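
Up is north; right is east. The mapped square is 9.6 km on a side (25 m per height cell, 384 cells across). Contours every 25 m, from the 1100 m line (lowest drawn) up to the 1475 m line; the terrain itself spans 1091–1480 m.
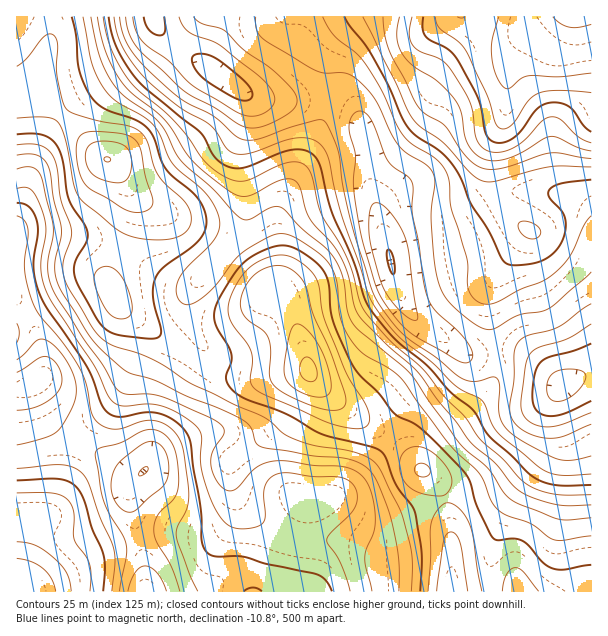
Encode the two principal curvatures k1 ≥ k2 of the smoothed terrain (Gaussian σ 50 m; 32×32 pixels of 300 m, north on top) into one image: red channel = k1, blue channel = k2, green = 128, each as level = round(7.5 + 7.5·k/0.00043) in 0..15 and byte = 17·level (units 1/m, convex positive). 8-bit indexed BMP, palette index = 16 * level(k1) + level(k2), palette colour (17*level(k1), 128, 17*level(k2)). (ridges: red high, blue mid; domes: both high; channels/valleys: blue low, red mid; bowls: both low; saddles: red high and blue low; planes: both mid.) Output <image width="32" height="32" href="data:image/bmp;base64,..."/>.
<image width="32" height="32" href="data:image/bmp;base64,Qk02CAAAAAAAADYEAAAoAAAAIAAAACAAAAABAAgAAAAAAAAEAAATCwAAEwsAAAABAAAAAAAAAIAAABGAAAAigAAAM4AAAESAAABVgAAAZoAAAHeAAACIgAAAmYAAAKqAAAC7gAAAzIAAAN2AAADugAAA/4AAAACAEQARgBEAIoARADOAEQBEgBEAVYARAGaAEQB3gBEAiIARAJmAEQCqgBEAu4ARAMyAEQDdgBEA7oARAP+AEQAAgCIAEYAiACKAIgAzgCIARIAiAFWAIgBmgCIAd4AiAIiAIgCZgCIAqoAiALuAIgDMgCIA3YAiAO6AIgD/gCIAAIAzABGAMwAigDMAM4AzAESAMwBVgDMAZoAzAHeAMwCIgDMAmYAzAKqAMwC7gDMAzIAzAN2AMwDugDMA/4AzAACARAARgEQAIoBEADOARABEgEQAVYBEAGaARAB3gEQAiIBEAJmARACqgEQAu4BEAMyARADdgEQA7oBEAP+ARAAAgFUAEYBVACKAVQAzgFUARIBVAFWAVQBmgFUAd4BVAIiAVQCZgFUAqoBVALuAVQDMgFUA3YBVAO6AVQD/gFUAAIBmABGAZgAigGYAM4BmAESAZgBVgGYAZoBmAHeAZgCIgGYAmYBmAKqAZgC7gGYAzIBmAN2AZgDugGYA/4BmAACAdwARgHcAIoB3ADOAdwBEgHcAVYB3AGaAdwB3gHcAiIB3AJmAdwCqgHcAu4B3AMyAdwDdgHcA7oB3AP+AdwAAgIgAEYCIACKAiAAzgIgARICIAFWAiABmgIgAd4CIAIiAiACZgIgAqoCIALuAiADMgIgA3YCIAO6AiAD/gIgAAICZABGAmQAigJkAM4CZAESAmQBVgJkAZoCZAHeAmQCIgJkAmYCZAKqAmQC7gJkAzICZAN2AmQDugJkA/4CZAACAqgARgKoAIoCqADOAqgBEgKoAVYCqAGaAqgB3gKoAiICqAJmAqgCqgKoAu4CqAMyAqgDdgKoA7oCqAP+AqgAAgLsAEYC7ACKAuwAzgLsARIC7AFWAuwBmgLsAd4C7AIiAuwCZgLsAqoC7ALuAuwDMgLsA3YC7AO6AuwD/gLsAAIDMABGAzAAigMwAM4DMAESAzABVgMwAZoDMAHeAzACIgMwAmYDMAKqAzAC7gMwAzIDMAN2AzADugMwA/4DMAACA3QARgN0AIoDdADOA3QBEgN0AVYDdAGaA3QB3gN0AiIDdAJmA3QCqgN0Au4DdAMyA3QDdgN0A7oDdAP+A3QAAgO4AEYDuACKA7gAzgO4ARIDuAFWA7gBmgO4Ad4DuAIiA7gCZgO4AqoDuALuA7gDMgO4A3YDuAO6A7gD/gO4AAID/ABGA/wAigP8AM4D/AESA/wBVgP8AZoD/AHeA/wCIgP8AmYD/AKqA/wC7gP8AzID/AN2A/wDugP8A/4D/AMi5p5bIlnBxdbemhZaWdXV1dJenhnOF+PiEgrm3hpaHuaiVp8m2kIKFp6eGdIWFhoaFl5iGc3X394SCuaiFhpiUlISWuKahpJeoqKeHh6i4t6anmIR0hef4hYK3qIWWmIWWl7amlKGluKemp5inp6eWp5eGg4am6OmWlKeplpaYuLm6yZZygqeXk6XHp6eGdmV1doOElbO01paFlai2pqe3uLnJlUFihoOCxte2hWVzc2JTYoTGxbPFl5WklYWGh4aGp8a0c2FSYYXZ6beEUnKTYkJTpev9+efIuJZkVGSEdISUpKOkdEBBltna1sSVlqeWhbTS5vrZlpeYppWFdHSHh4aUo7WFQFGzw6SUtse3t7fH59S01aZ1hHR1hLTGt5eXlqXE1pVSc6STcXGCg3OUt9fXpZbXp5emg2JicpW4dYaVk7T4x7Smp5eWt6eVlsf29raFp9emlMTFhHJQUYNxUmJxlenJtae4x9bn5+bq+/e0hJbp6JVykvbIdUJSg5NQQXO11oaGp8enhXWGltr72HKE6PnXonBi1teDUmODtoBxhtfFhabHp3VkdIWF1/mngcb2tYCQcITFtJKFlpXDkIOY2srH16aFlJWXlZTm95WC9tZQcIB0praFlqioh6CQhqfp2siXdYS0xdmopdbVhaPkcnCQl5iop3aHmZiHkKOpyOjJmIZ1g5K06dqoyMio1qNQcKapqKm4h4aXh5eStsvayaiWlZVyYHHJ+9rKysvag2BwmLiXh7enh5aGlpO2ysmoloWVppZwgKK42bqp2ciAcHKXuId3l6anqJaVYnS1tKSUhYeouaeggIHDtZbWtHBgc6eoh3aGmLrLqIVQU7S0lZaXl6jKycSjhbW0lMWUgIGVp5eGhpe4ubm3lZGCyNiWl7jHyNrJtKOnuLempoSAhJWXl6eotqaWhZWmkoCn56a21sbGyLijkpbI2biXcoGGdWV1lMSigYJzc4RTUHTZ6+rXtKSFdFJzl6nZ2ZaCk5aEUlKT1MOSg3V0gmRwovj8/Ou4hHR0Y4OFmMjXtpODk6OFhLfZ+ciklKS2tsTj9Mao6uu1tMjGo4SGpsS0ZGGCtrnFtLf6+6WBpNm3t8W0k6TXuaSkuaZyYoOTtMZ0YXO42aZydfj5lWGDt5iYp5alxLSFdGWEgWBggoOlt5SBdMjZhmKF5+i0hJSUl6iXp7bFhXSEY2BwcYWWp6eGhIKF1rZzhLfYuLW3qJeHt6e2xrWDg5OBYHKXp6enh4Z0c5fIpWSFx6iWl7jIx4e4ycjWlFFgkKF0pci4mJeGloSUt8nYlrXFl6iot6andqfI2Md1QFCSxrjEppiYh4WWlqallsfYyKWEqLiXdnc="/>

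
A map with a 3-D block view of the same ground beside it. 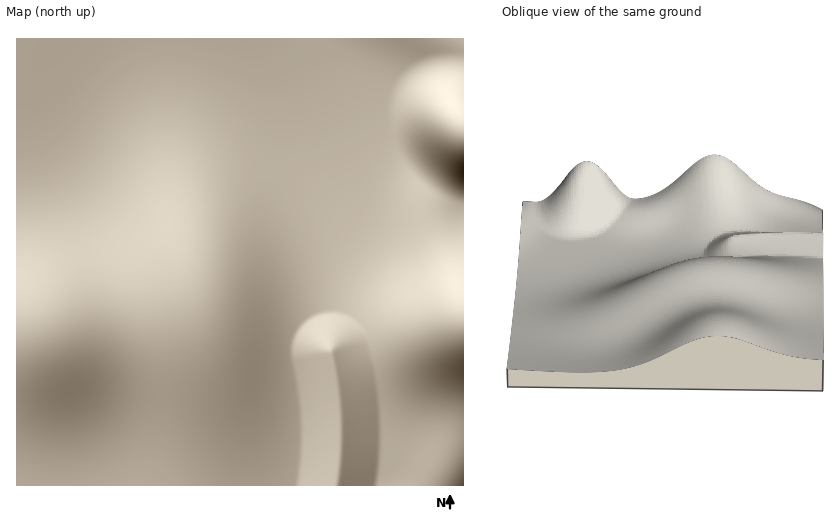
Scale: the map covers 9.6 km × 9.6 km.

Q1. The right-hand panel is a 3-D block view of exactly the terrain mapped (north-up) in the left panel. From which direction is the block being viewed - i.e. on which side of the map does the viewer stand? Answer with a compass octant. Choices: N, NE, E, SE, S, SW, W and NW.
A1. W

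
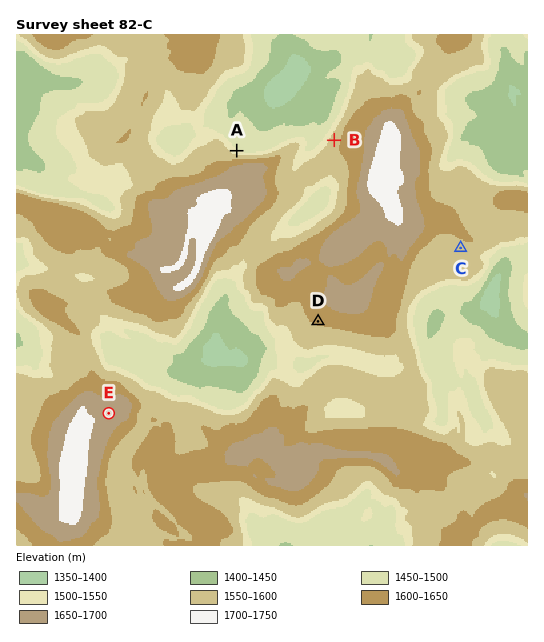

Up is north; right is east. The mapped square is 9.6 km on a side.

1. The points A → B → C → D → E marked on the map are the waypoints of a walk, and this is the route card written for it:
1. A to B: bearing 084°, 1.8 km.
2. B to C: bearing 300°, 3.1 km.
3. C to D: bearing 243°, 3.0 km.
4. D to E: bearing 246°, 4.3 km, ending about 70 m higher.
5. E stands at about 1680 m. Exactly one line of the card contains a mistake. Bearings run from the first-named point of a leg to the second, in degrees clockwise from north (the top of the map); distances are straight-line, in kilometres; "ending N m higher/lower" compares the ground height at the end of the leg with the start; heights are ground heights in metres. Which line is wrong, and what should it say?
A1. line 2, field bearing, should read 130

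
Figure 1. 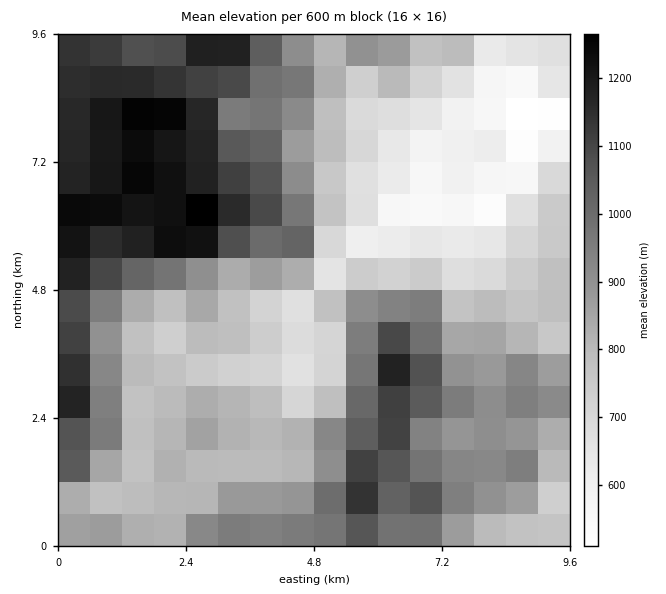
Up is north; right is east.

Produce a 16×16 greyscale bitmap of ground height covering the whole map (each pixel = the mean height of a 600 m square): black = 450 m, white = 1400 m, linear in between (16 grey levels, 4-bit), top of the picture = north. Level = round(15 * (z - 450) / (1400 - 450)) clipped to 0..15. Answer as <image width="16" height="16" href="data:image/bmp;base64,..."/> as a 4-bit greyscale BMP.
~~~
<image width="16" height="16" href="data:image/bmp;base64,Qk32AAAAAAAAAHYAAAAoAAAAEAAAABAAAAABAAQAAAAAAIAAAAATCwAAEwsAABAAAAAAAAAAAAAAABEREQAiIiIAMzMzAERERABVVVUAZmZmAHd3dwCIiIgAmZmZAKqqqgC7u7sAzMzMAN3d3QDu7u4A////AHdmeIiKiHZVZVZnd5uah3SWVmVWeqiHhqhWZmaJqHd2uFZmVFmph4e4VVRDSLp3h6dUVVRIqWZlqGVlRFeIVVW6mHZ2NUVEVcu8yplCMzNFzMzbqFQhITW83MqnUzIiJLzMupdUMiMSvN24h1RDIhG7u6qYZGQyE7uqy5dndVMz"/>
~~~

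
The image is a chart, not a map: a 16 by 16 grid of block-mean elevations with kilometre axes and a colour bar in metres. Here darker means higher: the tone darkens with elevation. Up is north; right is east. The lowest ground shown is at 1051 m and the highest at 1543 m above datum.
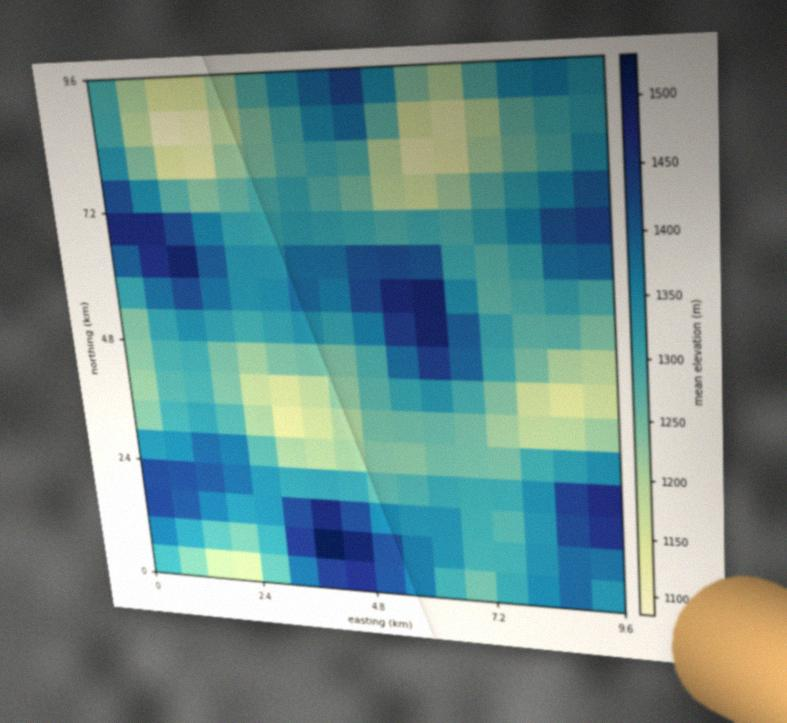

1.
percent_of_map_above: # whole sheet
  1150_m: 95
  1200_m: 88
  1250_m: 75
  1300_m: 54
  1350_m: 32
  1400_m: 18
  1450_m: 7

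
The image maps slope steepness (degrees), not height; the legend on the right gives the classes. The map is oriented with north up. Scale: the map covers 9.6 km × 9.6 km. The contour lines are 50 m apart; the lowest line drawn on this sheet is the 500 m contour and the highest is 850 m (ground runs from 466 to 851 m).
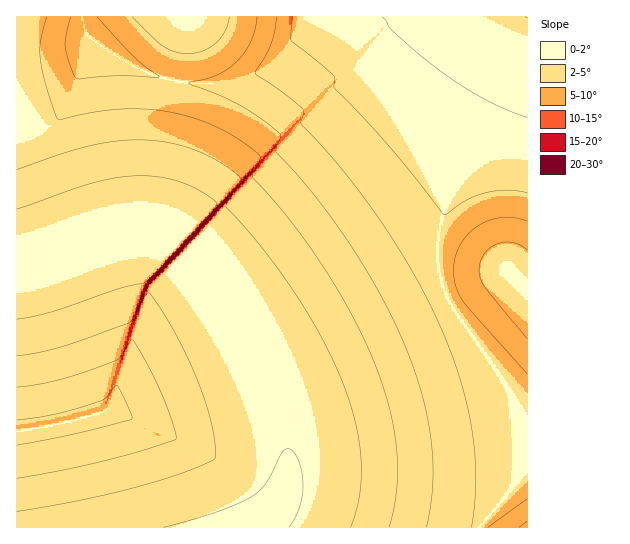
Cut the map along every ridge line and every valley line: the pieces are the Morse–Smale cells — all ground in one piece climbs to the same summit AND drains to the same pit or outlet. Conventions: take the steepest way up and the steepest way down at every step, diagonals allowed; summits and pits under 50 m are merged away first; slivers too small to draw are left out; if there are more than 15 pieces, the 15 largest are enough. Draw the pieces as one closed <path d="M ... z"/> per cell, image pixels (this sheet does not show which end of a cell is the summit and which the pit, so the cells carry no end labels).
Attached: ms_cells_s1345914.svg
<path d="M527 16l-212 0-23 30-17 17-26 14-31 7-25 0-19-3-32-10-27-15-26-19-4-4-3-17-66 1 0 248 18-4 65-24 38-8 12 0 17 4 8 4 4 7 18 14 32 44 23 39 21 46 13 44 3 18 0 25-4 17-8 15-25 22 230 0 6-10 41-48 0-52-77-113-11-27-3-16 2-29 6-24 14-26 34-45 22-47 13-41z"/><path d="M149 229l-23 2-17 4-93 31 1 262 233 0 12-8 14-14 8-15 4-17 0-25-3-18-13-44-21-46-23-39-32-44-18-14-4-7z"/><path d="M527 51l-20 60-14 27-38 52-10 19-8 33 3 36 11 27 42 60 34 52z"/><path d="M314 16l-231 0 0 6 6 15 26 19 32 17 35 10 36 1 31-7 26-14 17-17z"/><path d="M527 471l-46 54 1 3 46-1z"/>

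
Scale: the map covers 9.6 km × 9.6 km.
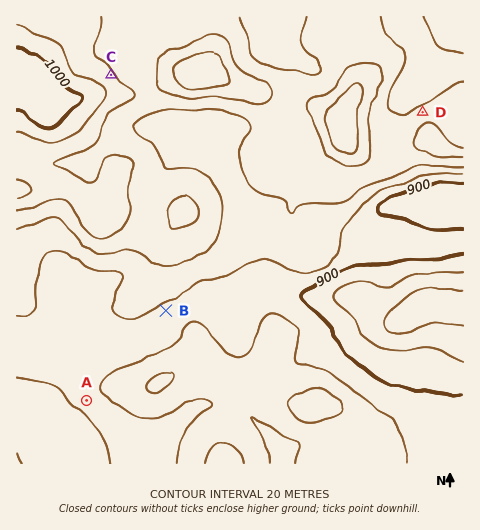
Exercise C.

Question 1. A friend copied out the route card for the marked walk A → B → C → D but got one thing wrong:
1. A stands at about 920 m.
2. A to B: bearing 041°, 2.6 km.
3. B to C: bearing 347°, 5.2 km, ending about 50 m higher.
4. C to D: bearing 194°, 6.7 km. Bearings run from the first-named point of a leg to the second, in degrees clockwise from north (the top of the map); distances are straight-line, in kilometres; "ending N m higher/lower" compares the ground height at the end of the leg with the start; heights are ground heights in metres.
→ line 4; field bearing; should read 97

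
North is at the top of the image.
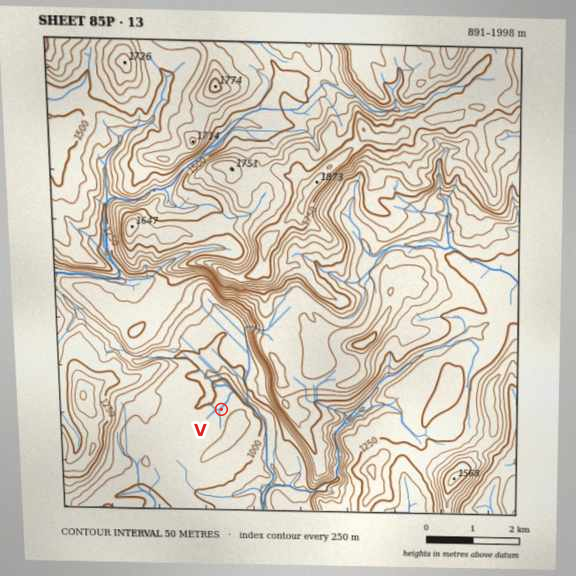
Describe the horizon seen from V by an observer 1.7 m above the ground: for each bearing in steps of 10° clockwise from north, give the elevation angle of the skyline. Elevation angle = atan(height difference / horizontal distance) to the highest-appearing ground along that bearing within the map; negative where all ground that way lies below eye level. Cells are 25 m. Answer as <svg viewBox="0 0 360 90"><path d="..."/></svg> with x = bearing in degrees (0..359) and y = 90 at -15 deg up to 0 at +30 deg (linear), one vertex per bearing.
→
<svg viewBox="0 0 360 90"><path d="M0 34l10-3 10 1 10 6 10-4 10-3 10-2 10 0 10 3 10 3 10 6 10 5 10 2 10 0 10 0 10 1 10 2 10 3 10 1 10 1 10 1 10 2 10 1 10-1 10-3 10-8 10 0 10-2 10 1 10 2 10 1 10-1 10 0 10-3 10-2 10-2"/></svg>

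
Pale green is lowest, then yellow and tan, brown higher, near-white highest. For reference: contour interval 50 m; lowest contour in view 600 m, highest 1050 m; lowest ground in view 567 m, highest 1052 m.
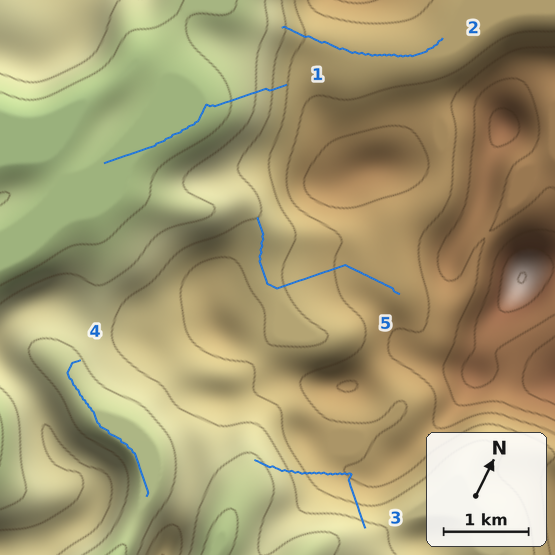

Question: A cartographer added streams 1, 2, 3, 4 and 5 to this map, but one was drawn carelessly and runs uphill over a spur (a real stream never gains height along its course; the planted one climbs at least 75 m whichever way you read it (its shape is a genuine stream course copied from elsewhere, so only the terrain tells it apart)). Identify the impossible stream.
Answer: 3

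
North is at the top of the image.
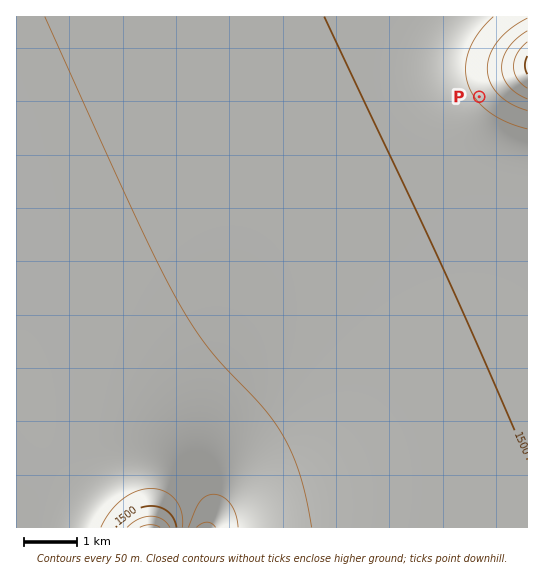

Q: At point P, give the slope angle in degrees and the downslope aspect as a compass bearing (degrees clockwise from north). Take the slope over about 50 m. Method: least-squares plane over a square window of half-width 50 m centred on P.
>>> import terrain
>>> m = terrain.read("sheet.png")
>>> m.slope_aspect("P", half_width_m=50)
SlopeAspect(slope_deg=6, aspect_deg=233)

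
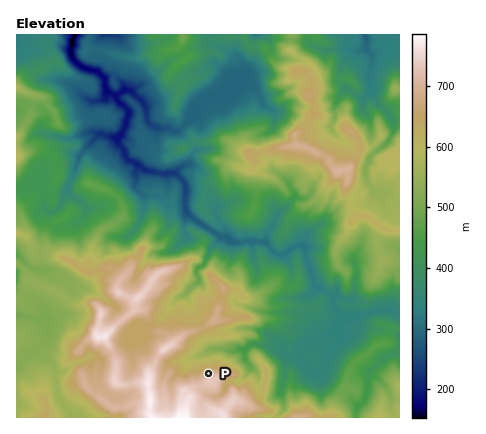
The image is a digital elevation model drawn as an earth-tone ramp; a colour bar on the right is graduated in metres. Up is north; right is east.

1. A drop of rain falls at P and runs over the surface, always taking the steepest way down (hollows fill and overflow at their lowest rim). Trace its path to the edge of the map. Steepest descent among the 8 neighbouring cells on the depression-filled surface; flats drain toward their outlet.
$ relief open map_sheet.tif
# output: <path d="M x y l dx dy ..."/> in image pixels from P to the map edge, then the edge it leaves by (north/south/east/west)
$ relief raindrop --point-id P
<path d="M208 374l0-22 2-2 10-2 10 4 4 0 4-2 6 0 8-6 12 0 12 8 6 0 8 6 8 2 12 10 4 2 4 0 6-4 2-10 4-8 8-8 0-2 2-2 0-22-2-4-6-6 0-10-2-2-10-4-6-8 0-4-2-2-6-16 0-8-6-6-6 0-10 8-6 0-8-6-4-6-34 0-6-6-6 0-4-2-20-14-8-6-2-6 0-20-2-2 0-4-4-6-6-4-2 2-12 0 0-2-14-2-10-8-6-2-6-4 0-6-6-6 0-4 4-4 0-4 4-8 2-14-22-22 0-8-10-10-4 0-10-2-10-10-2-8 2-2 0-8 2-4 0-2"/>
exit: north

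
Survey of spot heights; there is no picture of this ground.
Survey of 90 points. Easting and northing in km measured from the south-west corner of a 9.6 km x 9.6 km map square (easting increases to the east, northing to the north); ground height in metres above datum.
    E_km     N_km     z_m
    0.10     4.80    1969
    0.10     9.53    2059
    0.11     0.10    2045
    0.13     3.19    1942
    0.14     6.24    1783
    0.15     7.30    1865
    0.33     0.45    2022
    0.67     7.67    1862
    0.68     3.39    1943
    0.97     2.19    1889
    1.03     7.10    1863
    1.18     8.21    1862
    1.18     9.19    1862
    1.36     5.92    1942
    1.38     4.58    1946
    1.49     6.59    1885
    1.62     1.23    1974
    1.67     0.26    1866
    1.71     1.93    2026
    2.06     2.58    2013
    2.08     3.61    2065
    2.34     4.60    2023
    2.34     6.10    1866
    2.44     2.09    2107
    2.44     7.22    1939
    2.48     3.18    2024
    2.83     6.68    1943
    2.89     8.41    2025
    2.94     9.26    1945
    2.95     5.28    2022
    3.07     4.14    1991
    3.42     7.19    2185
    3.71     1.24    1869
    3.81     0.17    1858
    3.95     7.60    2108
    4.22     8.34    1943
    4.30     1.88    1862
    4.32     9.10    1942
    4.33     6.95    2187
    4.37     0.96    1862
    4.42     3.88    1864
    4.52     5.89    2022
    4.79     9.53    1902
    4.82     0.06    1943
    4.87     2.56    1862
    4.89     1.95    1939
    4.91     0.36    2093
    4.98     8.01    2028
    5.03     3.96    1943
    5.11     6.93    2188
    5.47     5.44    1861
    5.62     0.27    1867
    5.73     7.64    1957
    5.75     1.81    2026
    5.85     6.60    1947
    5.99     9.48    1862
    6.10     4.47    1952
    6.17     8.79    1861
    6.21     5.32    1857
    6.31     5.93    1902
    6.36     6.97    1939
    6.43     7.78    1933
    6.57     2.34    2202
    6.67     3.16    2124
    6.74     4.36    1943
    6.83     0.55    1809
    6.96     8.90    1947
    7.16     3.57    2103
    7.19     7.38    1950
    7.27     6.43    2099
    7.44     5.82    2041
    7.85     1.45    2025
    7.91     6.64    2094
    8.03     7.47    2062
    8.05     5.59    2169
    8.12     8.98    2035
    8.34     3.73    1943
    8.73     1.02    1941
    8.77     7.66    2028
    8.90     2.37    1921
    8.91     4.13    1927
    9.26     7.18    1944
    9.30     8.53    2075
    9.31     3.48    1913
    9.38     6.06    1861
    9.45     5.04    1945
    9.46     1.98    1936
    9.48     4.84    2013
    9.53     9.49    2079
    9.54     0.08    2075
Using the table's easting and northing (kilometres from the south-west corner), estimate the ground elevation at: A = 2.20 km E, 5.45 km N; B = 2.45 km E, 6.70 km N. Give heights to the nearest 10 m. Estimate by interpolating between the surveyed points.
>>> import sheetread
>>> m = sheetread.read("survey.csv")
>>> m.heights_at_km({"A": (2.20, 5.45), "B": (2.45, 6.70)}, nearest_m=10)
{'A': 1940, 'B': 1940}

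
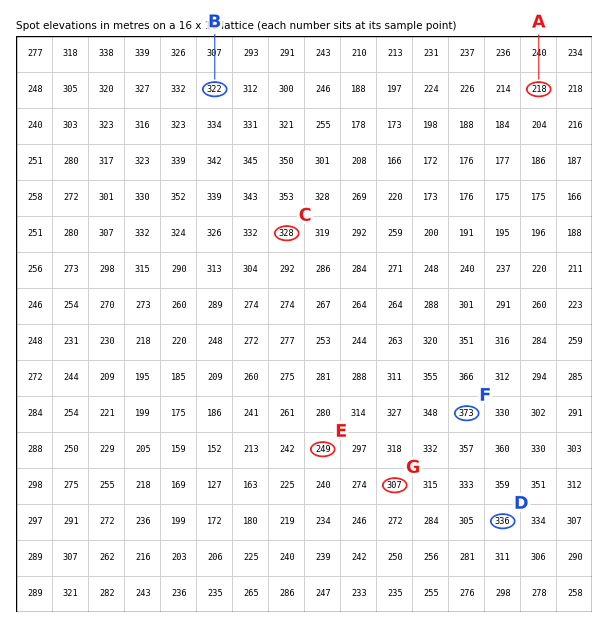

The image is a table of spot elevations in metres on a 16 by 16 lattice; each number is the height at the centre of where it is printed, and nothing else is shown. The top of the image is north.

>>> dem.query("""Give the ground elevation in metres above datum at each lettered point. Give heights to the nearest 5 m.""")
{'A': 220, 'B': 320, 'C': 330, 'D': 335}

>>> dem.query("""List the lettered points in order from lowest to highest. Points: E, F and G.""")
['E', 'G', 'F']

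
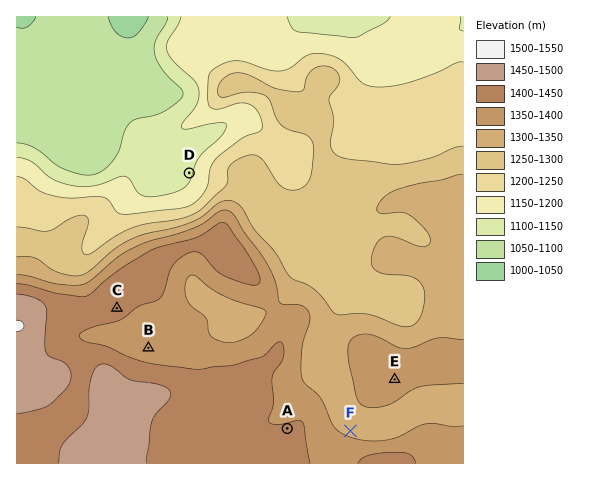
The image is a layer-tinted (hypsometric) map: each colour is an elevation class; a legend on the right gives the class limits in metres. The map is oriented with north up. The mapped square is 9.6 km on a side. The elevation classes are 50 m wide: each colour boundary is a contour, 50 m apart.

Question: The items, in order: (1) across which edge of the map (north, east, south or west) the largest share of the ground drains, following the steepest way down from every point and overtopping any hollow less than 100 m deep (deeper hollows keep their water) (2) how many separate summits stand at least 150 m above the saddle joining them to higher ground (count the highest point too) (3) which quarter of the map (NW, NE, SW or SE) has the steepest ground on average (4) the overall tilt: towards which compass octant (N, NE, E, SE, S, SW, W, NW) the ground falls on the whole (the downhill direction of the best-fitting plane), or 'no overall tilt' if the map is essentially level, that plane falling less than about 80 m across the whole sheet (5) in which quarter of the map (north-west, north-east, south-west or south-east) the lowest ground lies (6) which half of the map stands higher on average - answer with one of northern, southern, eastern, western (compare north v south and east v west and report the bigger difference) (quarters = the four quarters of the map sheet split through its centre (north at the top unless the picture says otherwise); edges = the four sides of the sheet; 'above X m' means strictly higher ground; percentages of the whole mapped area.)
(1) Drainage is mainly to the north: more ground falls towards that edge than towards any other.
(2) There is 1 summit with 150 m or more of prominence.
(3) The steepest ground, on average, is in the north-west quarter.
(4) On the whole the ground falls towards the north.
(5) Look to the north-west quarter for the lowest ground.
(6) On average the southern half of the map is the higher ground.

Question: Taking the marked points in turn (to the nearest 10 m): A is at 1410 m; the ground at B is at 1380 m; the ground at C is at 1420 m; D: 1140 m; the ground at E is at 1390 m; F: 1330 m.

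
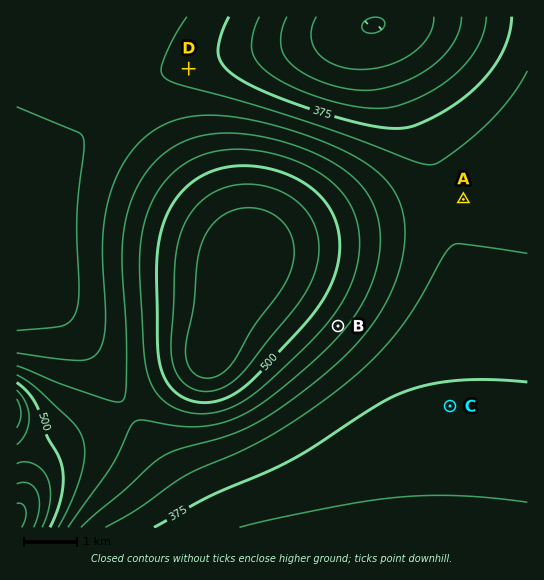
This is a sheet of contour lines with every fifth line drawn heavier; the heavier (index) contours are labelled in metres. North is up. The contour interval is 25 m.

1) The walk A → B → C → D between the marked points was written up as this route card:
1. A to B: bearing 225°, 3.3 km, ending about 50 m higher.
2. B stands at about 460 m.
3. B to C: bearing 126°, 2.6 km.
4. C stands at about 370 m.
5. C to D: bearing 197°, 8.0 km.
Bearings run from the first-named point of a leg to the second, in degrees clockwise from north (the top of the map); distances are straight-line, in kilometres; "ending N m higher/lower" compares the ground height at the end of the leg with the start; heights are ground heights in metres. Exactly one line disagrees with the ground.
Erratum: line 5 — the bearing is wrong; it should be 322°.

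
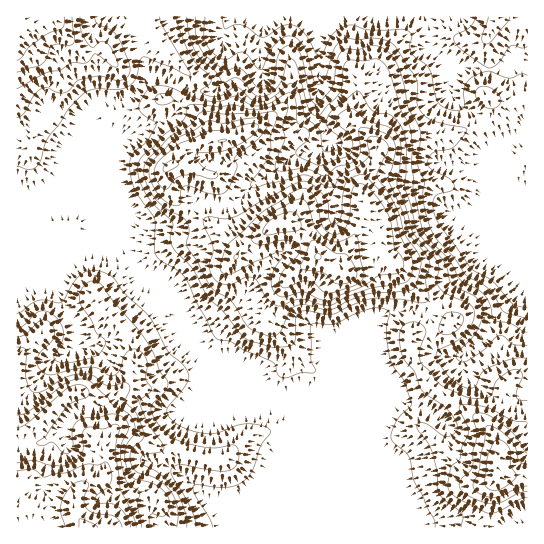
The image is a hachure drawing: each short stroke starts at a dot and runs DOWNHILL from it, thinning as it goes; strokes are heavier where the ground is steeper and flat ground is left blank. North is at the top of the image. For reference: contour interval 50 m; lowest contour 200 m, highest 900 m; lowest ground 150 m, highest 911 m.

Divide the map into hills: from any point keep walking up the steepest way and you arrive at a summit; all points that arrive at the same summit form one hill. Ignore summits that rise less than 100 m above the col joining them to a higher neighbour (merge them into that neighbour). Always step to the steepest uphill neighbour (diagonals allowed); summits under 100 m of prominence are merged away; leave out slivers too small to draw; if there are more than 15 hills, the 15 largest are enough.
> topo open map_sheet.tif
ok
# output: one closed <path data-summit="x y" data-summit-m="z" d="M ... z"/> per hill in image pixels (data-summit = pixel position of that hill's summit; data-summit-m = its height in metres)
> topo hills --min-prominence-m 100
<path data-summit="86 527" data-summit-m="911" d="M94 113l-10 12-17 41-21 19-15 7-15 2 0 333 285 1 0-89 4-8 0-5-19-22-17-8-8-7-15-25-13-7-20 0-10-4-14-19-14-44-14-10-20-7-12-19-6-7-24-58 0-60z"/><path data-summit="318 257" data-summit-m="804" d="M423 16l-84 0-12 7-8 14 0 45-3 25 4 15 9 16 0 7-8 6-27 4-17 14-23 15-19 20-5 3-5 1-30-4-6 10-11 10-32 0-15-11-10-15-22-53 0 44 21 53 20 31 23 8 12 9 14 44 14 19 10 4 20 0 13 7 15 25 8 7 17 8 17 19 12-3 6-6 7-13 21-22 28-62 21-6 31 2 8-8 11-18 31-27 6-3 10 0 11 4 13 0 9-14 0-36-22 1-18-6 0-24-4-27 3-6 8-4-2-8-11-20-20-10-10-10-3-6 0-18-2-10-15-16-3-17z"/><path data-summit="499 458" data-summit-m="744" d="M527 248l-8 13-13 0-11-4-10 0-6 3-31 27-11 18-8 8-31-2-23 8-26 60-21 22-7 13-6 6-11 3 1 8-4 8 1 89 226-1z"/><path data-summit="170 166" data-summit-m="708" d="M338 16l-105 0-5 5-5 13 4 33-3 14-7 8-20 2-7-3-5 5-8 17-7 7-28 11-16 9-5 0-22-12 0 18 2 8 16 39 14 23 15 11 25 1 10-2 14-19 30 4 5-1 5-3 19-20 23-15 17-14 27-4 8-6 0-7-9-16-4-15 3-25 0-45 6-12z"/><path data-summit="17 33" data-summit-m="693" d="M231 16l-214 0-1 177 15-1 20-11 16-15 16-39 10-12 4-10 6-4 15-1 12-4 17-19 16-1 34 15 20-2 6-6 2-8 2-14-4-15 0-12z"/>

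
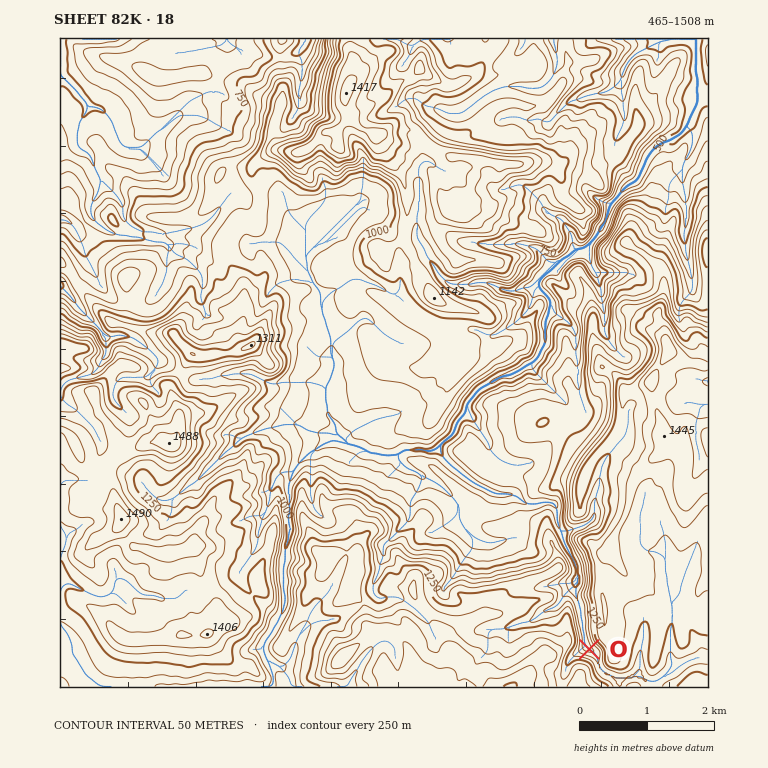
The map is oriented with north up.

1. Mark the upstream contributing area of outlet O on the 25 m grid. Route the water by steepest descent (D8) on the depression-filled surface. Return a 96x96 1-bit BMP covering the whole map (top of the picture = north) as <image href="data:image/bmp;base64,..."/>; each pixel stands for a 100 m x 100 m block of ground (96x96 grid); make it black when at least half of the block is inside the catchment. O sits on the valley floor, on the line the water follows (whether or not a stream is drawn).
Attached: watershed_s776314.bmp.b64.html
<image width="96" height="96" href="data:image/bmp;base64,Qk2+BAAAAAAAAD4AAAAoAAAAYAAAAGAAAAABAAEAAAAAAIAEAAATCwAAEwsAAAIAAAAAAAAA////AAAAAAAAAAAAAAAAAAAH//8AAAAAAAAAAAAH//8AAAAAAAAAAAAH//8AAAAAAAAAAAAD//8AAAAAAAAAAAAD//8AAAAAAAAAAAAD//8AAAAAAAAAAAAA//8AAAAAAAAAAAAAf/8AAAAAAAAAAAAAf/8AAAAAAAAAAAAAf/8AAAAAAAAAAAAAf/8AAAAAAAAAAAAAf/8AAAAAAAAAAAAA//8AAAAAAAAAAAAA//8AAAAAAAAAAAAA//8AAAAAAAAAAAAA//8AAAAAAAAAAAAA//8AAAAAAAAAAAAA//8AAAAAAAAAAAAA//8AAAAAAAAAAAAAf/8AAAAAAAAAAAAAf/8AAAAAAAAAAAAAP/8AAAAAAAAAAAAAP/8AAAAAAAAAAAAAH/8AAAAAAAAAAAAAH/8AAAAAAAAAAAAAD/8AAAAAAAAAAAAAD/8AAAAAAAAAAAAAD/8AAAAAAAAAAAAAD/MAAAAAAAAAAAAAB/EAAAAAAAAAAAAAB/AAAAAAAAAAAAAAB/AAAAAAAAAAAAAAAfAAAAAAAAAAAAAAAPAAAAAAAAAAAAAAAHAAAAAAAAAAAAAAAGAAAAAAAAAAAAAAAAAAAAAAAAAAAAAAAAAAAAAAAAAAAAAAAAAAAAAAAAAAAAAAAAAAAAAAAAAAAAAAAAAAAAAAAAAAAAAAAAAAAAAAAAAAAAAAAAAAAAAAAAAAAAAAAAAAAAAAAAAAAAAAAAAAAAAAAAAAAAAAAAAAAAAAAAAAAAAAAAAAAAAAAAAAAAAAAAAAAAAAAAAAAAAAAAAAAAAAAAAAAAAAAAAAAAAAAAAAAAAAAAAAAAAAAAAAAAAAAAAAAAAAAAAAAAAAAAAAAAAAAAAAAAAAAAAAAAAAAAAAAAAAAAAAAAAAAAAAAAAAAAAAAAAAAAAAAAAAAAAAAAAAAAAAAAAAAAAAAAAAAAAAAAAAAAAAAAAAAAAAAAAAAAAAAAAAAAAAAAAAAAAAAAAAAAAAAAAAAAAAAAAAAAAAAAAAAAAAAAAAAAAAAAAAAAAAAAAAAAAAAAAAAAAAAAAAAAAAAAAAAAAAAAAAAAAAAAAAAAAAAAAAAAAAAAAAAAAAAAAAAAAAAAAAAAAAAAAAAAAAAAAAAAAAAAAAAAAAAAAAAAAAAAAAAAAAAAAAAAAAAAAAAAAAAAAAAAAAAAAAAAAAAAAAAAAAAAAAAAAAAAAAAAAAAAAAAAAAAAAAAAAAAAAAAAAAAAAAAAAAAAAAAAAAAAAAAAAAAAAAAAAAAAAAAAAAAAAAAAAAAAAAAAAAAAAAAAAAAAAAAAAAAAAAAAAAAAAAAAAAAAAAAAAAAAAAAAAAAAAAAAAAAAAAAAAAAAAAAAAAAAAAAAAAAAAAAAAAAAAAAAAAAAAAAAAAAAAAAAAAAAAAAAAAAAAAAAAAAAAAAAAAAAAAAAAAAAAAAAAAAAAAAAAAAAAAAAAAAAAAAAAAAAAAAAAAAAAAAAAAAAAAAAAAAAAAAAAAAAAAAAAAAAAAAAAAAAAAAAAAAAAAAAAAAAAAAAAAAAAAAAA="/>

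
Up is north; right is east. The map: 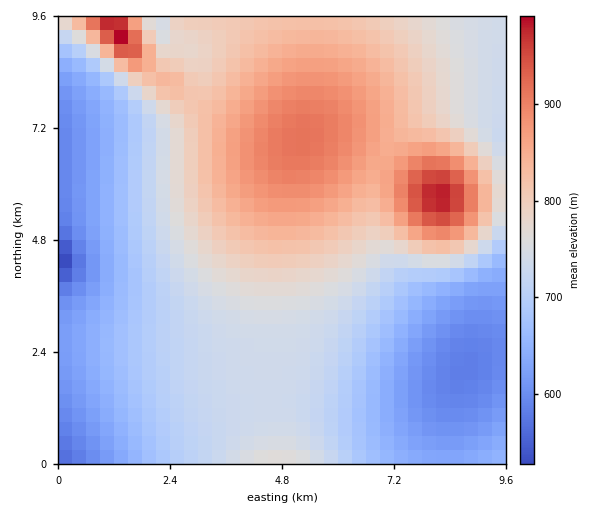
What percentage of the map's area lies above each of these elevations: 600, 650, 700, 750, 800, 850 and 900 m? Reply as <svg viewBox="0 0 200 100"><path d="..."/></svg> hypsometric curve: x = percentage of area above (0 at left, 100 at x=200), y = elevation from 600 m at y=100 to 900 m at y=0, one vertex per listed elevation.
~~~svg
<svg viewBox="0 0 200 100"><path d="M189 100l-30-17-25-16-44-17-28-17-29-16-23-17"/></svg>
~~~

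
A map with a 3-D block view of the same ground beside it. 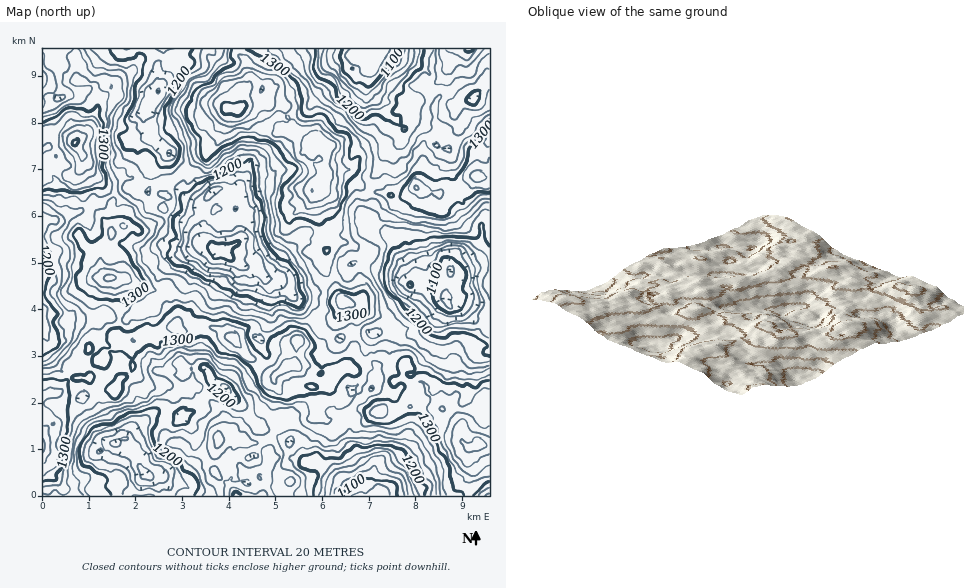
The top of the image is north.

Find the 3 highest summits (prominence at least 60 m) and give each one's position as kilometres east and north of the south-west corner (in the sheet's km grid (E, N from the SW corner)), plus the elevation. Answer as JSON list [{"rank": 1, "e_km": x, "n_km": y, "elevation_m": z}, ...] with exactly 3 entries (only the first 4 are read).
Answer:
[{"rank": 1, "e_km": 4.19, "n_km": 8.26, "elevation_m": 1412}, {"rank": 2, "e_km": 0.71, "n_km": 7.56, "elevation_m": 1403}, {"rank": 3, "e_km": 1.46, "n_km": 4.66, "elevation_m": 1364}]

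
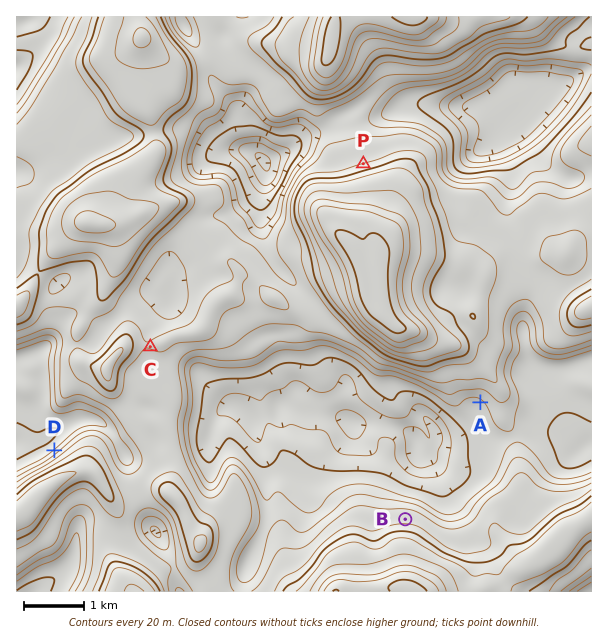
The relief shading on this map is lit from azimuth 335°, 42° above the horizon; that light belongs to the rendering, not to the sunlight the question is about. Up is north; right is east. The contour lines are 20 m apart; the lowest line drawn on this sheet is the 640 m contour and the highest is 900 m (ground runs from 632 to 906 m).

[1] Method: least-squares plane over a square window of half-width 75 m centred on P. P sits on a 7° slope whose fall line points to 344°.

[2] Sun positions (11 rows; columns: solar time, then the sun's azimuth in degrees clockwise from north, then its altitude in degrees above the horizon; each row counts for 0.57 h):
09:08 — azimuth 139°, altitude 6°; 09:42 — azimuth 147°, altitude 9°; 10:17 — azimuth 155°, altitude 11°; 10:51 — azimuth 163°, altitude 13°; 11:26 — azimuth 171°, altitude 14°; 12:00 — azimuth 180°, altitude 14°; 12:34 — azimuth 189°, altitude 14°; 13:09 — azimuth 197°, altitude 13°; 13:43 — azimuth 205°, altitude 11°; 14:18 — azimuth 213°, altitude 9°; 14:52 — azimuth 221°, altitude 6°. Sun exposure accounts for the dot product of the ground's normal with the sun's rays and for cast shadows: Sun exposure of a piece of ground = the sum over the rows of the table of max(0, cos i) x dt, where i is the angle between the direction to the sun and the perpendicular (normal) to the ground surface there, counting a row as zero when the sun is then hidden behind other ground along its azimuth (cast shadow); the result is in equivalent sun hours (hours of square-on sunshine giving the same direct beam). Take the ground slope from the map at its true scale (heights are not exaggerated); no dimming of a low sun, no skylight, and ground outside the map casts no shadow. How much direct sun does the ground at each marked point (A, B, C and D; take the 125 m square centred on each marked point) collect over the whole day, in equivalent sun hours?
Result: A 1.6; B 0.8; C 1.3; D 0.2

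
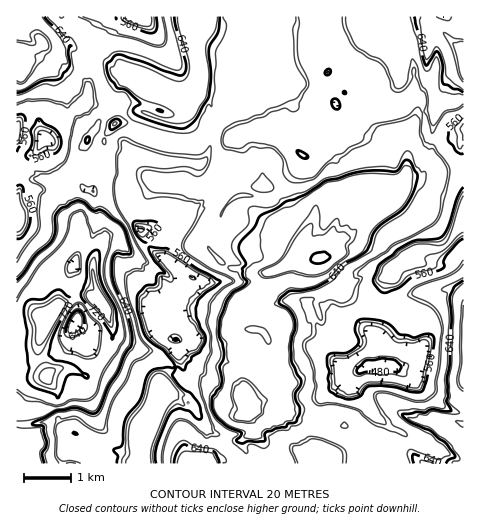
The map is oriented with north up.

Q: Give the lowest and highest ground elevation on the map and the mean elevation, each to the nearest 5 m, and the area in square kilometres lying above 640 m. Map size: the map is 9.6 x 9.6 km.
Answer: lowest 465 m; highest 770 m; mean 615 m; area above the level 27.6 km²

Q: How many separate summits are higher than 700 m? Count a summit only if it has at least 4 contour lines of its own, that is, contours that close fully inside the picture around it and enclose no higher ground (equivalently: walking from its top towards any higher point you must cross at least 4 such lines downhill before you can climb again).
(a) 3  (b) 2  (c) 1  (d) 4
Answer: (c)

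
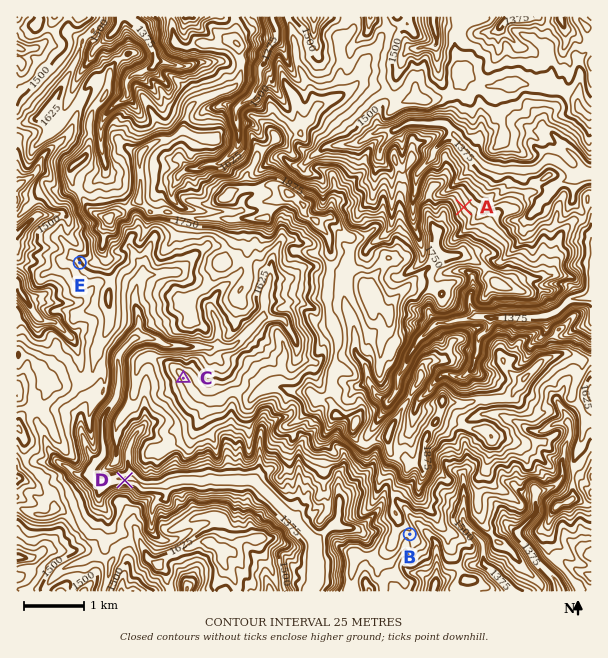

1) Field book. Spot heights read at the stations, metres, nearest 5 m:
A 1560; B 1595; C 1680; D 1350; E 1620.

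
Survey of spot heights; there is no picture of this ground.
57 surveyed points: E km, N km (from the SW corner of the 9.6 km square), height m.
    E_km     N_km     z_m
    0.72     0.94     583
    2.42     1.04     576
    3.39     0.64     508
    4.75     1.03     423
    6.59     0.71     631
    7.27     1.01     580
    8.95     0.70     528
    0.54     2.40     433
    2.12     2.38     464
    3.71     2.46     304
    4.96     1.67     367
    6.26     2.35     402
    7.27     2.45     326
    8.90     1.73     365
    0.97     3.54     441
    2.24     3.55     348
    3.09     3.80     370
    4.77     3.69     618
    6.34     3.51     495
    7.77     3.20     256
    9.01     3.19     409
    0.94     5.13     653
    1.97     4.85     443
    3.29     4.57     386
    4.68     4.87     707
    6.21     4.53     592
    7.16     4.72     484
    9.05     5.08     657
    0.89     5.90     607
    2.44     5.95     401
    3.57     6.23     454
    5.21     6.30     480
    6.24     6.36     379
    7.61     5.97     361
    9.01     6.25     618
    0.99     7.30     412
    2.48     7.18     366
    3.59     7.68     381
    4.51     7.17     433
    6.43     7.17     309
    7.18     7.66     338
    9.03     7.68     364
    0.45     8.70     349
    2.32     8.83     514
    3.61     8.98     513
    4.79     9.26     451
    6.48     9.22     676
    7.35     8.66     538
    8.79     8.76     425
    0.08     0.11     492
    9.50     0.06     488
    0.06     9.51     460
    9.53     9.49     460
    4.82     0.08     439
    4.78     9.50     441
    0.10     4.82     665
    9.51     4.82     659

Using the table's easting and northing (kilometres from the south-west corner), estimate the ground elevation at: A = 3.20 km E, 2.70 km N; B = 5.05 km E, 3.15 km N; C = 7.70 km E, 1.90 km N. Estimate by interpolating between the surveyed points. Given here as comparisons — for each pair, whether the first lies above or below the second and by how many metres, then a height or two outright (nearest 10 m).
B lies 190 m above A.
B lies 130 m above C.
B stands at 520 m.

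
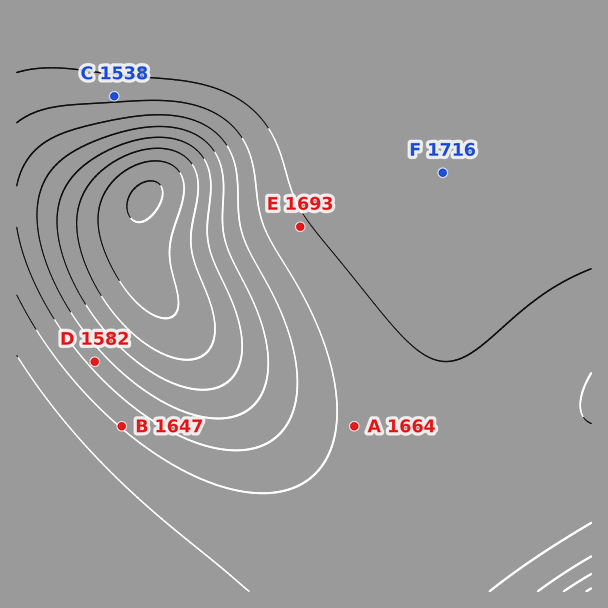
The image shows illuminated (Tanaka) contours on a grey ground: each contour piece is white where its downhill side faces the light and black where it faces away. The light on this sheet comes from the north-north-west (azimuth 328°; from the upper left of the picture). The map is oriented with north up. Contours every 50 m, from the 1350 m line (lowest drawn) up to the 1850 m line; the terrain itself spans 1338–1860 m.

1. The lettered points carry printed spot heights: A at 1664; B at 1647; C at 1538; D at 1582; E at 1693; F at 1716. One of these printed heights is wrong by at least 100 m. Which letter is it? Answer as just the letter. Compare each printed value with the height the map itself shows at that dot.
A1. C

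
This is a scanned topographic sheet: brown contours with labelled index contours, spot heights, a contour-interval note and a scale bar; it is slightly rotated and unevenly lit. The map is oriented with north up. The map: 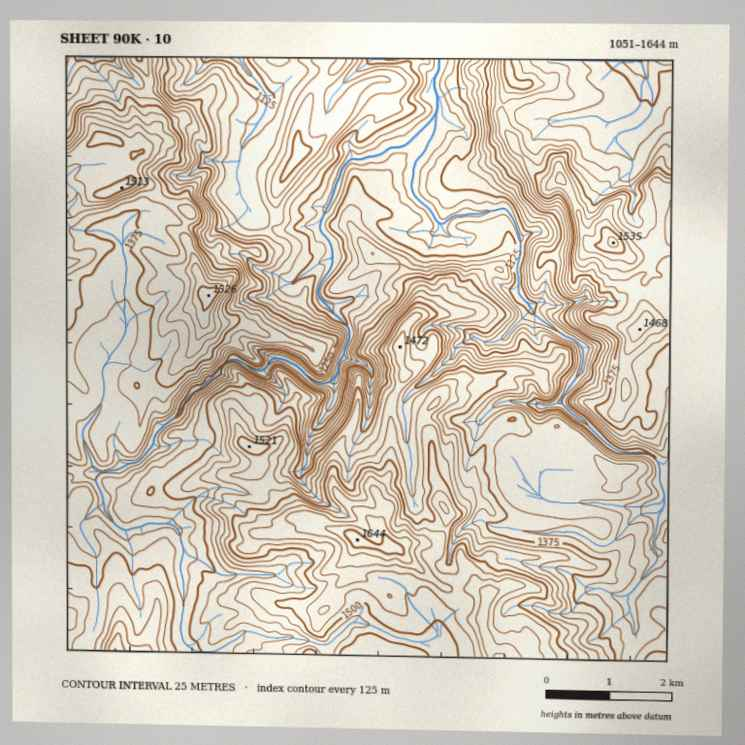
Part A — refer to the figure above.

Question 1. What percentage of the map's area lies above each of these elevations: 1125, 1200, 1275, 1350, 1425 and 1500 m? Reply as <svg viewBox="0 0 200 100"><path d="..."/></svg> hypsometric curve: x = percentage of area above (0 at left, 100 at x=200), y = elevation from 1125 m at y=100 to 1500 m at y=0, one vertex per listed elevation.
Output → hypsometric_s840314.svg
<svg viewBox="0 0 200 100"><path d="M186 100l-21-20-23-20-42-20-51-20-29-20"/></svg>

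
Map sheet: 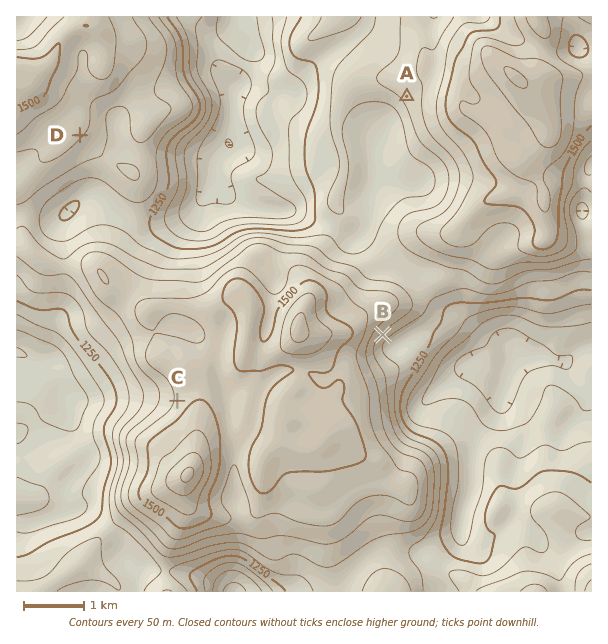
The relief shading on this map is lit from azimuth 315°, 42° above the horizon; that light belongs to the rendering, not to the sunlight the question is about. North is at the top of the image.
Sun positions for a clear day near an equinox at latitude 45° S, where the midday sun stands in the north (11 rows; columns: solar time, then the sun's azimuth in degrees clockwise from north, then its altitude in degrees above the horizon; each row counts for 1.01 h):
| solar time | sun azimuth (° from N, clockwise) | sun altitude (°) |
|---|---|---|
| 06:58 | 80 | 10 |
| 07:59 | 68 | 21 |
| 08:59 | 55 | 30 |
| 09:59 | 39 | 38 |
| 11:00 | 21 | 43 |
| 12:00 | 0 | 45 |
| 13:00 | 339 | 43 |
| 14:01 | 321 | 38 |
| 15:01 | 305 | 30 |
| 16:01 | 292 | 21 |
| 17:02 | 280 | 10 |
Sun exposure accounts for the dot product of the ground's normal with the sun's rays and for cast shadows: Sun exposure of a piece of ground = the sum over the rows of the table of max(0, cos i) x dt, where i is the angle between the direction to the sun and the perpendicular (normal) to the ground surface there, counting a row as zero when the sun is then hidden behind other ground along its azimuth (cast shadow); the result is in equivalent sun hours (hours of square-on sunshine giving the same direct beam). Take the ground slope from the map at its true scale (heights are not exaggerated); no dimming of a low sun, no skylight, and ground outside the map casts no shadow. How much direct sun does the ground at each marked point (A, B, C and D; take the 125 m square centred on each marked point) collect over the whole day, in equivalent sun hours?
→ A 4.8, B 3.7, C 5.6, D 5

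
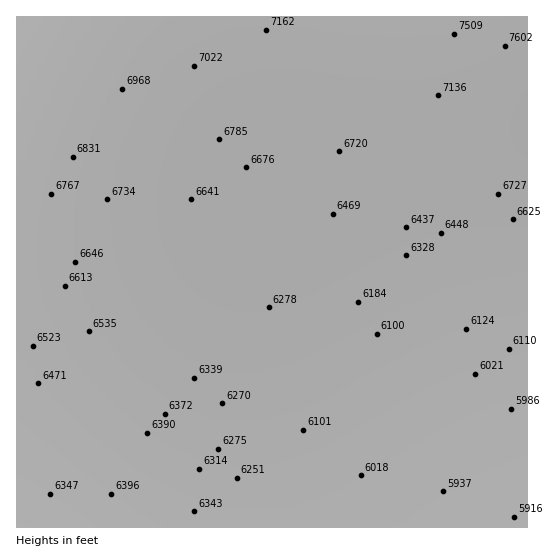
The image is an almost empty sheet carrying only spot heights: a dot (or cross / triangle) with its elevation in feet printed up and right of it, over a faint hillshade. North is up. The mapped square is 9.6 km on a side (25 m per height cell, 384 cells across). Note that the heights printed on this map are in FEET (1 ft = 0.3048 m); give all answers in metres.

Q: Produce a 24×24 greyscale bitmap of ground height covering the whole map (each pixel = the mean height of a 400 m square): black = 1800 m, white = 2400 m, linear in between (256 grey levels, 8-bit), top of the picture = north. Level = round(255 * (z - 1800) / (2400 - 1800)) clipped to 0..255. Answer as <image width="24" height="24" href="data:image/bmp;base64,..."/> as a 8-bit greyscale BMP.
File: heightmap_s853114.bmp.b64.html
<image width="24" height="24" href="data:image/bmp;base64,Qk12BgAAAAAAADYEAAAoAAAAGAAAABgAAAABAAgAAAAAAEACAAATCwAAEwsAAAABAAAAAAAAAAAAAAEBAQACAgIAAwMDAAQEBAAFBQUABgYGAAcHBwAICAgACQkJAAoKCgALCwsADAwMAA0NDQAODg4ADw8PABAQEAAREREAEhISABMTEwAUFBQAFRUVABYWFgAXFxcAGBgYABkZGQAaGhoAGxsbABwcHAAdHR0AHh4eAB8fHwAgICAAISEhACIiIgAjIyMAJCQkACUlJQAmJiYAJycnACgoKAApKSkAKioqACsrKwAsLCwALS0tAC4uLgAvLy8AMDAwADExMQAyMjIAMzMzADQ0NAA1NTUANjY2ADc3NwA4ODgAOTk5ADo6OgA7OzsAPDw8AD09PQA+Pj4APz8/AEBAQABBQUEAQkJCAENDQwBEREQARUVFAEZGRgBHR0cASEhIAElJSQBKSkoAS0tLAExMTABNTU0ATk5OAE9PTwBQUFAAUVFRAFJSUgBTU1MAVFRUAFVVVQBWVlYAV1dXAFhYWABZWVkAWlpaAFtbWwBcXFwAXV1dAF5eXgBfX18AYGBgAGFhYQBiYmIAY2NjAGRkZABlZWUAZmZmAGdnZwBoaGgAaWlpAGpqagBra2sAbGxsAG1tbQBubm4Ab29vAHBwcABxcXEAcnJyAHNzcwB0dHQAdXV1AHZ2dgB3d3cAeHh4AHl5eQB6enoAe3t7AHx8fAB9fX0Afn5+AH9/fwCAgIAAgYGBAIKCggCDg4MAhISEAIWFhQCGhoYAh4eHAIiIiACJiYkAioqKAIuLiwCMjIwAjY2NAI6OjgCPj48AkJCQAJGRkQCSkpIAk5OTAJSUlACVlZUAlpaWAJeXlwCYmJgAmZmZAJqamgCbm5sAnJycAJ2dnQCenp4An5+fAKCgoAChoaEAoqKiAKOjowCkpKQApaWlAKampgCnp6cAqKioAKmpqQCqqqoAq6urAKysrACtra0Arq6uAK+vrwCwsLAAsbGxALKysgCzs7MAtLS0ALW1tQC2trYAt7e3ALi4uAC5ubkAurq6ALu7uwC8vLwAvb29AL6+vgC/v78AwMDAAMHBwQDCwsIAw8PDAMTExADFxcUAxsbGAMfHxwDIyMgAycnJAMrKygDLy8sAzMzMAM3NzQDOzs4Az8/PANDQ0ADR0dEA0tLSANPT0wDU1NQA1dXVANbW1gDX19cA2NjYANnZ2QDa2toA29vbANzc3ADd3d0A3t7eAN/f3wDg4OAA4eHhAOLi4gDj4+MA5OTkAOXl5QDm5uYA5+fnAOjo6ADp6ekA6urqAOvr6wDs7OwA7e3tAO7u7gDv7+8A8PDwAPHx8QDy8vIA8/PzAPT09AD19fUA9vb2APf39wD4+PgA+fn5APr6+gD7+/sA/Pz8AP39/QD+/v4A////ADA2Oj0/Pz48OTUwKyYhHBcSDgsIBQMCATM4PD8/Pz07NzIuKCMeGRQPCwgGBAICAjc7PkBAPz06NjEsJiEbFhENCgcEAwICAzs/QUJBQD05NTAqJR8aFRAMCQYEAwMDBD9CRERDQT46NS8qJB8ZFBAMCQcFBAUFB0NFRkZFQj86NTAqJB8aFRENCggHBwcJC0dJSUlHREA8NjErJSAbFhIPDQsKCgsNEEtNTUxJRkI9ODMtJyIdGRUSEA8PDxETFk9QUE9MSUVAOzUwKiUhHRkXFRQUFRcZHVRUVFJQTEhDPjkzLiklIR4cGxsbHB8hJVhZWFZTUExHQj04My4qJyUjIiIjJScrLl1dXFpYVFBLR0I9ODQxLiwqKissLjE1OWFhYF9cWVVQTEdDPzs4NTQzMzQ2OTxARWVmZWNhXlpWUk1JRkJAPj09PT9BREhMUWpqamhmY2BcWFRRTUtJR0dHSEpNUVVaX25vbm1raWZiX1xYVlRSUVFSVFZaXmJobXNzc3Nxb2xpZmNhX11cXFxeYGNnbHF2fHd4eHh3dXNxbmxqaGdnZ2hqbXF1eoCGjHt9fX19fHp4dnRzcnFyc3R3en+DiY+WnX+BgoODgoGAfn18fHx9foGEiI2SmJ+mrYOFh4mJiYiIh4aGhoeIio2RlpuhqK+2voaKjI6PkJCQj4+QkJGTlpqeo6mwt7/Hz4qOkZOVlpeXmJiZmpyfoqarsLe+xs7X4I2SlZibnJ6foKGipKaprbK3vcTM1N3m8A=="/>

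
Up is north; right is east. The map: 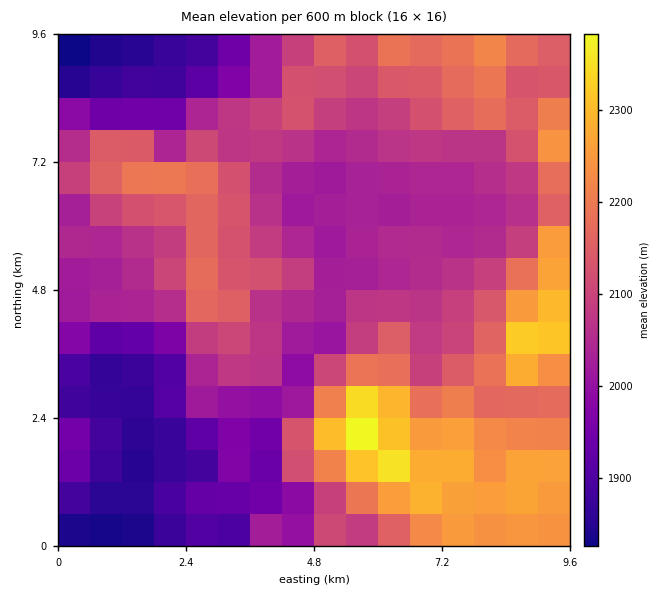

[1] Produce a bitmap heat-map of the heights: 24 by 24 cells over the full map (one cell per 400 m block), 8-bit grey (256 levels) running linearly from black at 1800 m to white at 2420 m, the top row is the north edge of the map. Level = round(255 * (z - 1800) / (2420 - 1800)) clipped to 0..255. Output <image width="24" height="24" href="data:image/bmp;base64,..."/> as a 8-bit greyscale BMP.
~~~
<image width="24" height="24" href="data:image/bmp;base64,Qk12BgAAAAAAADYEAAAoAAAAGAAAABgAAAABAAgAAAAAAEACAAATCwAAEwsAAAABAAAAAAAAAAAAAAEBAQACAgIAAwMDAAQEBAAFBQUABgYGAAcHBwAICAgACQkJAAoKCgALCwsADAwMAA0NDQAODg4ADw8PABAQEAAREREAEhISABMTEwAUFBQAFRUVABYWFgAXFxcAGBgYABkZGQAaGhoAGxsbABwcHAAdHR0AHh4eAB8fHwAgICAAISEhACIiIgAjIyMAJCQkACUlJQAmJiYAJycnACgoKAApKSkAKioqACsrKwAsLCwALS0tAC4uLgAvLy8AMDAwADExMQAyMjIAMzMzADQ0NAA1NTUANjY2ADc3NwA4ODgAOTk5ADo6OgA7OzsAPDw8AD09PQA+Pj4APz8/AEBAQABBQUEAQkJCAENDQwBEREQARUVFAEZGRgBHR0cASEhIAElJSQBKSkoAS0tLAExMTABNTU0ATk5OAE9PTwBQUFAAUVFRAFJSUgBTU1MAVFRUAFVVVQBWVlYAV1dXAFhYWABZWVkAWlpaAFtbWwBcXFwAXV1dAF5eXgBfX18AYGBgAGFhYQBiYmIAY2NjAGRkZABlZWUAZmZmAGdnZwBoaGgAaWlpAGpqagBra2sAbGxsAG1tbQBubm4Ab29vAHBwcABxcXEAcnJyAHNzcwB0dHQAdXV1AHZ2dgB3d3cAeHh4AHl5eQB6enoAe3t7AHx8fAB9fX0Afn5+AH9/fwCAgIAAgYGBAIKCggCDg4MAhISEAIWFhQCGhoYAh4eHAIiIiACJiYkAioqKAIuLiwCMjIwAjY2NAI6OjgCPj48AkJCQAJGRkQCSkpIAk5OTAJSUlACVlZUAlpaWAJeXlwCYmJgAmZmZAJqamgCbm5sAnJycAJ2dnQCenp4An5+fAKCgoAChoaEAoqKiAKOjowCkpKQApaWlAKampgCnp6cAqKioAKmpqQCqqqoAq6urAKysrACtra0Arq6uAK+vrwCwsLAAsbGxALKysgCzs7MAtLS0ALW1tQC2trYAt7e3ALi4uAC5ubkAurq6ALu7uwC8vLwAvb29AL6+vgC/v78AwMDAAMHBwQDCwsIAw8PDAMTExADFxcUAxsbGAMfHxwDIyMgAycnJAMrKygDLy8sAzMzMAM3NzQDOzs4Az8/PANDQ0ADR0dEA0tLSANPT0wDU1NQA1dXVANbW1gDX19cA2NjYANnZ2QDa2toA29vbANzc3ADd3d0A3t7eAN/f3wDg4OAA4eHhAOLi4gDj4+MA5OTkAOXl5QDm5uYA5+fnAOjo6ADp6ekA6urqAOvr6wDs7OwA7e3tAO7u7gDv7+8A8PDwAPHx8QDy8vIA8/PzAPT09AD19fUA9vb2APf39wD4+PgA+fn5APr6+gD7+/sA/Pz8AP39/QD+/v4A////AAsKDQsPHiQgJVtYXoKFcoaSqrW0s7W2sx8PFRUhMTlALVdESWJuj6PBzca+vLy8uCwcFxEfITBAMDE4YH2XtLjVwb21v8DBujosGhEdHSMuTjBWjJ+x0+bcw8i7scLEvEI3HRUbHSMxUTJZpsTS7d/Hxs7IsLK5vDc5HRYZHzRAQjVkiMLu79TIrbGzqaunox8lGhkcM1BVQUNXXZvU7uC5pq2jlJaXliQcGxsdNFl5YmNXTpa1y7aHgZmXnKqspCweGx4lL1l+bnBoRmt+m6aCdoaJr9K6t0I3JSs4RGiDeXRvUU5he5qGc35+n9rY0VJiSkNUUXqYfWpjVFVtfHtydH52nMrI4lJqZGd0cJinjHFtbVlrbW9ub3xxk7uw0lpaY2lzgpuVh4aIcV9fXmJla3Nsg7Ckx2JhXF9ofpiSgn57bWJUYWdmZ2hmcIOYymZkZnB1dpWPhHdjXlpYZGVnZ2RiZ22UxFlqeH6MgpSLg3NgVl5iYV5fY2JhZGh9n2h7iI+YnKKUim1fWVhaW1xeYWBjZ2lzlniKm66fo56WfGpiXVpfYmNjZGRmbXN/sGiAmqZxaod1bnNwZmBlaGxsbGppbX+Uw1lxbG1cSnZ3cHd2empoaXN+goOEf4ect0A4KzEzN1JpcniFi4Jyc3V7iZKepY2dqBYcHikiJzBBT1h7h4t3gY2Di5acpYiLjQgVHBYWGyQyOUhwi454fJSRlZyhpI+EjAoNEBYaICMpRl5hfJmMi6GkmJ2vq6GSlA=="/>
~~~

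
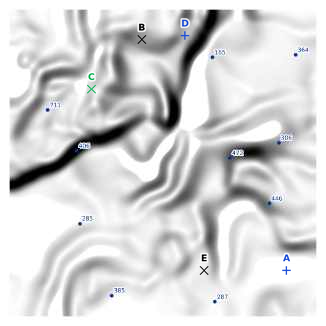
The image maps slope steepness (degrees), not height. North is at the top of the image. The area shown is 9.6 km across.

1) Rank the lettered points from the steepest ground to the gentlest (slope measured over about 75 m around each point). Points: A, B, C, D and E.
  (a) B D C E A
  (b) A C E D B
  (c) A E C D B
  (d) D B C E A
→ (a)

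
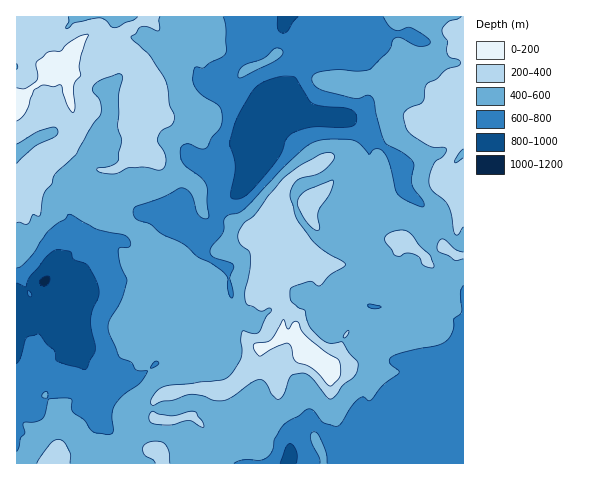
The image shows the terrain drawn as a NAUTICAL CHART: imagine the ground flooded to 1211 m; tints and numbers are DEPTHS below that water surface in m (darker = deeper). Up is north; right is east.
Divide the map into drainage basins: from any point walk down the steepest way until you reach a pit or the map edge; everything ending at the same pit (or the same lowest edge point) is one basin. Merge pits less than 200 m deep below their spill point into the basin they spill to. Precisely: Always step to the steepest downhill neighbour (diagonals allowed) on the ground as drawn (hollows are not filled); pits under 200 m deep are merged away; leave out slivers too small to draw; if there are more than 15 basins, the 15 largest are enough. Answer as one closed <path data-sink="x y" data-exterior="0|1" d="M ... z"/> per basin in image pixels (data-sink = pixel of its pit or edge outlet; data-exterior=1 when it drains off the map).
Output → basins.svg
<path data-sink="45 281" data-exterior="0" d="M146 16l-130 1 1 447 147 0-2-10-12-10-2-10 1-10 4-4 19 1 17-5 1-6-7-21 39 0 12-4 11-12 13-8 3-17 15-6 7-15 0-23-5-11-19-10-7 12-3 13-8 14 0 6-27 2 4-11 1-13-6-14-21-16-3-9-10-12-26-10-17-14-25-14-3-4 6-16 10-9 16-5-4-17 2-11-2-7 1-18-4-7 4-6 0-6-5-3 3-9 0-14 3-3 0-5-12-16-3-13-8-8 11-11 20-9z"/><path data-sink="250 157" data-exterior="0" d="M463 16l-316 0 0 5-6 0-15 8-11 11 8 8 3 13 12 16 0 5-3 3 0 14-3 9 5 3 0 6-4 6 4 7-1 18 2 7-2 11 4 17-16 5-10 9-6 12 1 6 30 18 14 12 26 10 10 12 3 9 21 16 6 14-1 13-4 11 27-2 0-6 8-14 3-13 7-10 0-9 9-23-10-16 0-5 6-15 23-36 14-11 19-8 8 1 9 10-15 24 54 37 30 10 14 8 6 7 8-4 19-16 4-7 1-23-14-29-2-11 15-23 7-7-12-17-5-4-12-2-19 3-16-9-10-14-10-11 0-3 8-13 10-10 12-3 16 7 14 25 1 11 1 1 11-19 5-4 6 1 0-30-4-2-2-11 0-4 6-3z"/><path data-sink="287 463" data-exterior="1" d="M403 242l-4 1-4 9-8 7-5 9-46-5-16 5-25 1-7-10-19-6-10 23 0 7 18 8 5 9 2 16-3 18-5 8-15 6-3 17-13 8-15 14-8 2-39 0 7 21-2 6-16 5-19-1-4 4-1 10 2 10 12 10 2 9 299 1 1-208-9-1-13-7-16 11-10-11z"/>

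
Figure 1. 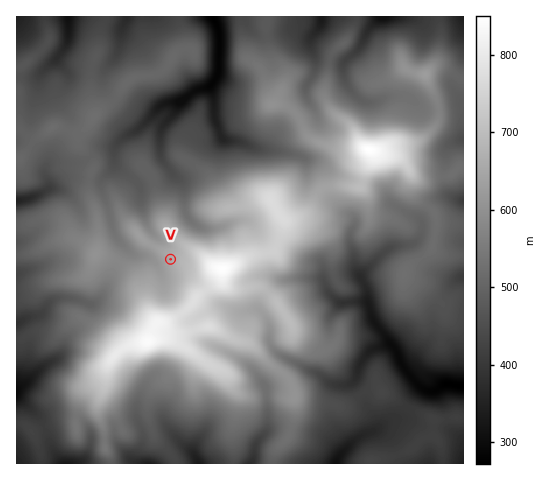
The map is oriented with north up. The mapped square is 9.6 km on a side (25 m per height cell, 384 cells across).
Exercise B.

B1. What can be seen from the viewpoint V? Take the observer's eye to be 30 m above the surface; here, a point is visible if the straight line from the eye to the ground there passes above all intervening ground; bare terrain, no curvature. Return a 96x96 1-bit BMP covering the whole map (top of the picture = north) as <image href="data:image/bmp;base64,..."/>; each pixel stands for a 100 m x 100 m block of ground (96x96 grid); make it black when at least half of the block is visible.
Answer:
<image width="96" height="96" href="data:image/bmp;base64,Qk2+BAAAAAAAAD4AAAAoAAAAYAAAAGAAAAABAAEAAAAAAIAEAAATCwAAEwsAAAIAAAAAAAAA////AAAAAAAAAAAAAAAAAAAAAAAAAAAAAAAAAAAAAAAAAAAAAAAAAAAAAAAAAAAAAAAAAAAAAAAAAAAAAAAAAAAAAAAAAAAAAAAAAAAAAAAAAAAAAAAAAAAAAAAAAAAAAAAAAAAAAAAAAAAAAAAAAAAAAAAAAAAAAAAAAAAAAAAAAAAAAAAAAAAAAAAAAAAAAAAAAAAAAAAAAAAAAAAAAAAAAAAAAAAAAAAAAAAAAAAAAAAAAAAAAAAAAAAAAAAAAAAAAAAAAAAAAAAAAAAAAAAAAAAAAAAAAAAAAAAAAAAAAAAAAAAAAAAAAAAAAAAAAAAAAAAAAAAAAAAAAAAAAAAAAAAAAAAAAAAAAAAAAAAAAAAAAAAAAAAAAAAAAAAAAAAAAAAAAAAAAAwAAAAAAAAAAAAAAA4AAAAAAAAAAAAAAAeAAAAAAAAAAAAAAA+AAAAAAAAAAAAAAB+AAAAAAAAAAAAAAA8AAAAAAAAAAAAAAAAAAAAAAAAAAAAAAAAHwAAAAAAAAAAAEAAf4AAAAAAAAAAAMAA/+AAAAAAAAAAAAAA//AAAAAAAAAAAAAA//AAAAAAAAAAAAAA//gAAAAAAAAAAAIB//wAAAAAAAAAAAeB//4AAAAAAAAAAA/B//4AAAAAAAAAAA/z//4AAAAAAAAAAAf///8AAAAAAAAAAAP///8AAAAAAAAAAAP///4AAAAAAAAAAAP///wAAAAAAAAAAAP///gAAAAAAAAAAAH///AAAAAAAAAAAAH4/8AAAAAAAAAAAGHw/wAAAAAAAAAAAHHh/gAAAAAAAAAAAGHB/AAAAAAAAAAAAOGAwAAAAAAAAAAAAOGAgAAAAAAAAAAAAcEAgAAAAAAAAAAAAMABAAAAAAAAAAAAAIAHAAAAAAAAAAAAAAAfAAAAAAAAAAAAAAAfAAAAAAAAAAAAAAA+AAAAAAAAAAADwAA+AAAAAAAAAAAD4AEeAAAAAAAAAAAD4AceAAAAAAAAAAAD4A/+AAAAAAAAAAAD8DP+AAAAAAAAAAAD8Pv+AAAAAAAAAAAD8//8AAAAAAAAAAAB///wAAAAAAAAAAAA///gAAAAAAAAAAAA///gAAAAAAAAAAAA///gAAAAAAAAAAADv//wAAAAAAAAAAADD//wAAAAAAAAAAADA8/4AAAAAAAAAAADAI/4AAAAAAAAAAACAAf4AAAAAAAAAAAAAAP4AAAAAAAAAAAAAAD4AAAAAAAAAAAAAAB8AAAAAAAAAAAAAAA8AAAAAAAAAAACAAA+AAAAAAAAAAACAAAeAAAAAAAAAAAAAAAPAAAAAAAAAAABAAADgAAAAAAAAAADgAIAwAAAAAAAAAADwAcAAAAAAAAAAAAB4AcAAgAAAAAAAAAA8AcAA4AAAAAAAAAAMAOAAcAAAAAAAAAAGAGAAPgAAAAAAAAADACAADAAAAAAAAAADAAAAAAAAAAAAAAABAAAAAAAAAAAAAAAAAAAAAAAAAAAAAAAAAAAAAAAAAAAAAAAAAAAAAAAAAAAAAAAAAAAAAAAAAAAAAAA="/>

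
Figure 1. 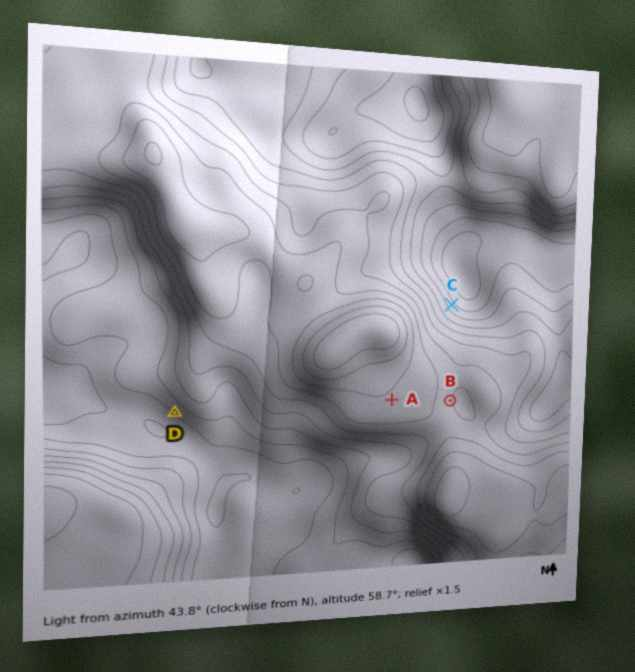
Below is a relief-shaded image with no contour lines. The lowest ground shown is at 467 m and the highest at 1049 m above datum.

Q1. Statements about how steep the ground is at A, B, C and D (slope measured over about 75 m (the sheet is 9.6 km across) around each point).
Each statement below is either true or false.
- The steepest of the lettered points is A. false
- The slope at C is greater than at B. true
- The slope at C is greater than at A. true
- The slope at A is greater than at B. false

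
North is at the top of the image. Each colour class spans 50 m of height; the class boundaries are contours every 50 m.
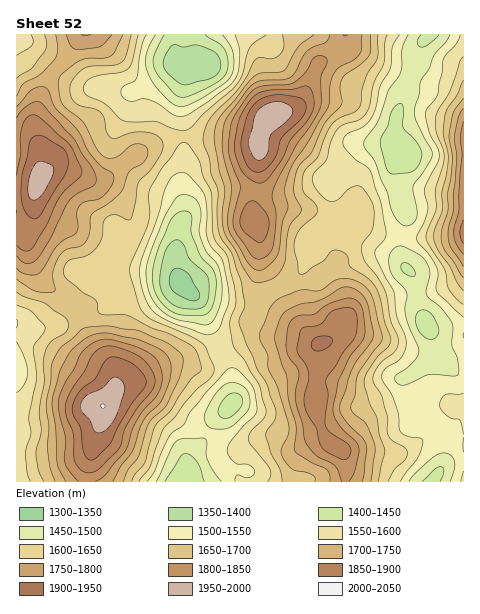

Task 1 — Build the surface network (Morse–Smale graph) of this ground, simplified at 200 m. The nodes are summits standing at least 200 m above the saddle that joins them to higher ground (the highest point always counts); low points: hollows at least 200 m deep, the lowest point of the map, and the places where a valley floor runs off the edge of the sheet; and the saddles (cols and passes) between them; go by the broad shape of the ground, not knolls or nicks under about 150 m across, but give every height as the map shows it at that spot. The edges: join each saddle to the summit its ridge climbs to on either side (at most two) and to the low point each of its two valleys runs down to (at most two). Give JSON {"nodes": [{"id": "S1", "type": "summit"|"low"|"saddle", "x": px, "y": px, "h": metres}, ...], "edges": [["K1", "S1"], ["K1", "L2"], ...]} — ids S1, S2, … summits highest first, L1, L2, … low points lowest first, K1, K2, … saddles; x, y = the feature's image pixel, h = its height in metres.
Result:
{"nodes": [
{"id": "S1", "type": "summit", "x": 103, "y": 407, "h": 2001},
{"id": "S2", "type": "summit", "x": 270, "y": 117, "h": 1999},
{"id": "S3", "type": "summit", "x": 38, "y": 183, "h": 1974},
{"id": "S4", "type": "summit", "x": 320, "y": 343, "h": 1911},
{"id": "S5", "type": "summit", "x": 463, "y": 234, "h": 1871},
{"id": "L1", "type": "low", "x": 180, "y": 281, "h": 1327},
{"id": "L2", "type": "low", "x": 182, "y": 68, "h": 1366},
{"id": "L3", "type": "low", "x": 402, "y": 151, "h": 1409},
{"id": "K1", "type": "saddle", "x": 335, "y": 54, "h": 1786},
{"id": "K2", "type": "saddle", "x": 56, "y": 70, "h": 1712},
{"id": "K3", "type": "saddle", "x": 279, "y": 287, "h": 1680},
{"id": "K4", "type": "saddle", "x": 75, "y": 312, "h": 1670},
{"id": "K5", "type": "saddle", "x": 185, "y": 136, "h": 1605},
{"id": "K6", "type": "saddle", "x": 217, "y": 344, "h": 1577},
{"id": "K7", "type": "saddle", "x": 400, "y": 236, "h": 1517}],
"edges": [["K1", "S2"], ["K1", "L2"], ["K1", "L3"], ["K2", "S3"], ["K2", "L1"], ["K2", "L2"], ["K3", "S2"], ["K3", "S4"], ["K3", "L1"], ["K3", "L3"], ["K4", "S1"], ["K4", "S3"], ["K4", "L1"], ["K5", "S2"], ["K5", "S3"], ["K5", "L1"], ["K5", "L2"], ["K6", "S1"], ["K6", "S4"], ["K6", "L1"], ["K7", "S2"], ["K7", "S5"], ["K7", "L3"]]}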